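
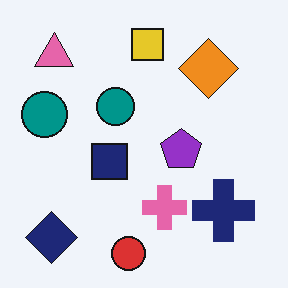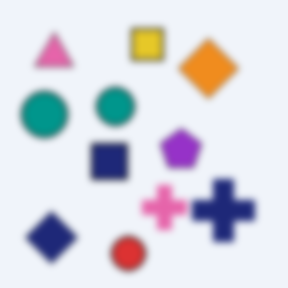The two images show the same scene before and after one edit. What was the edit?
This is the original image noticeably gaussian-blurred.

Shape edges and outlines are uniformly softened across the whole image.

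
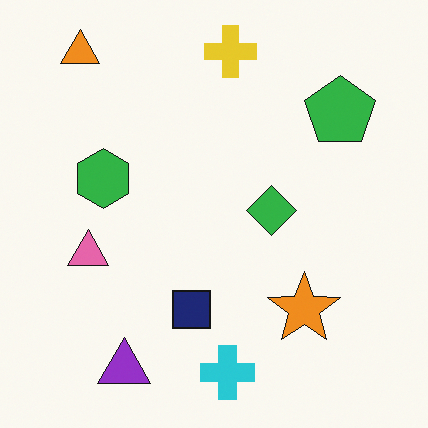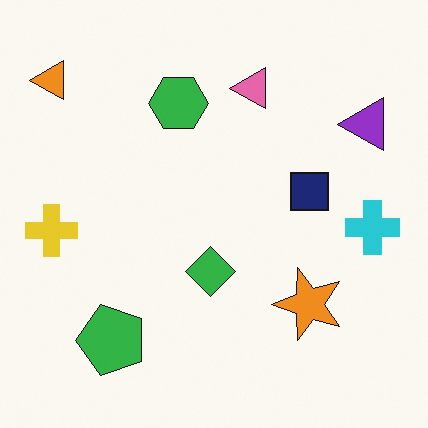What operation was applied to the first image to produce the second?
The transformation is: transposed (reflected across the top-left ↔ bottom-right diagonal).

Shapes have swapped their row and column positions — what was in the top-right is now in the bottom-left — a diagonal reflection.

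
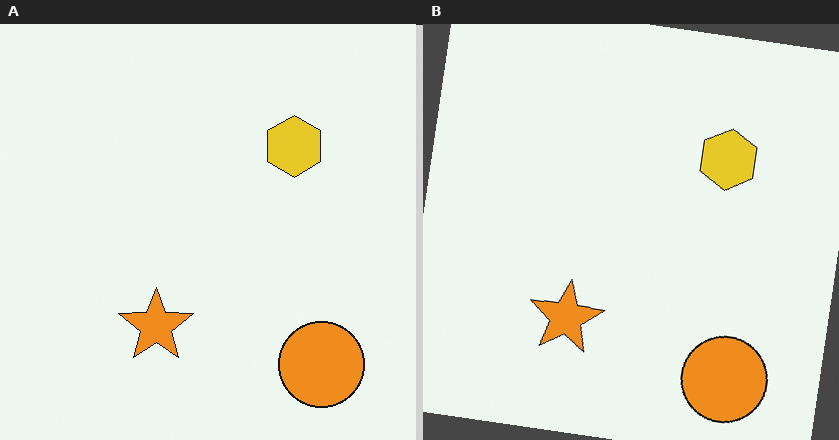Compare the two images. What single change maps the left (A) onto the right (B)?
This is the original image rotated clockwise by a slight angle.

Every shape is tilted by the same angle and the image corners show triangular fill wedges — a whole-image rotation by a non-right angle.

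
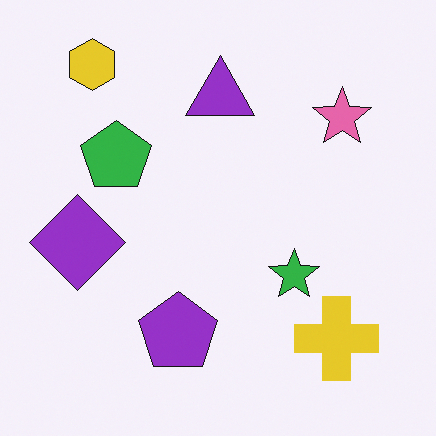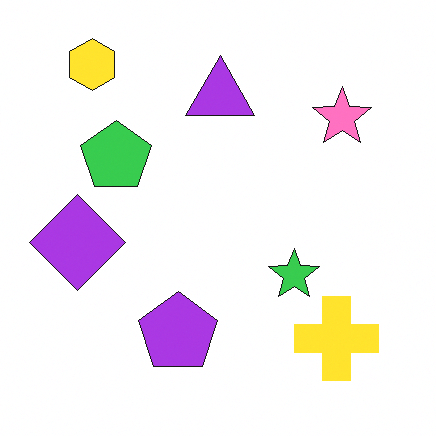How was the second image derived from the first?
This is the original image brightened a little.

Every pixel — background and shapes alike — is uniformly brightened.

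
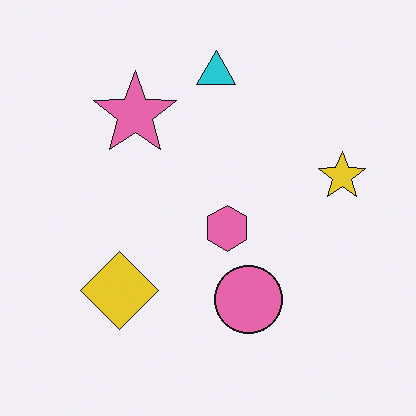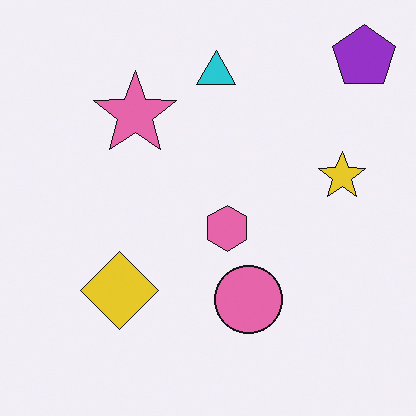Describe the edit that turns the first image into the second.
It was overlaid with an additional purple pentagon.

A purple pentagon appears in the second image that is absent from the first.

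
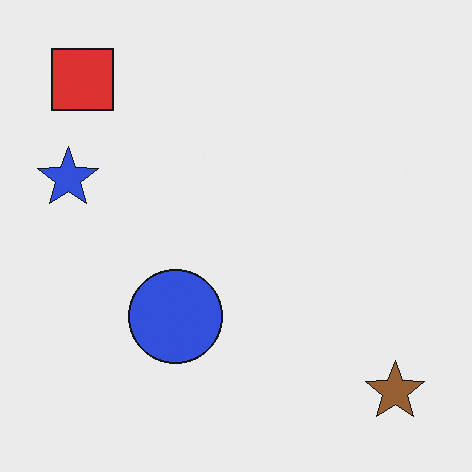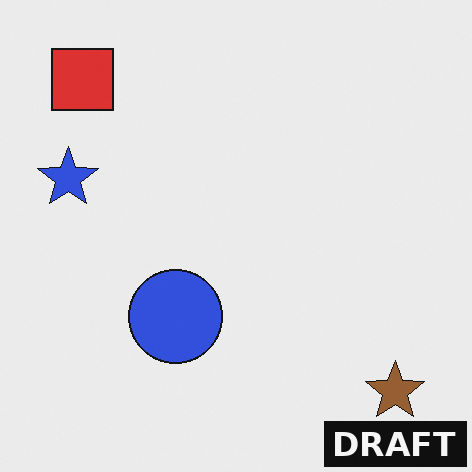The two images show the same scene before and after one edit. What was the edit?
Watermarked with the text "DRAFT" in the lower-right corner.

A dark label reading "DRAFT" appears in the lower-right corner.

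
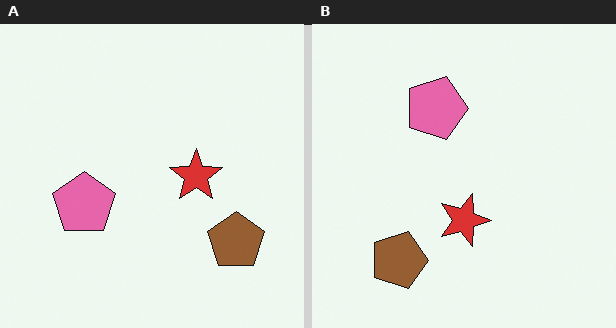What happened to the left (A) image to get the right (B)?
It was rotated 90° clockwise.

The brown pentagon sits in the bottom-right of the left (A) image and the bottom-left of the right (B) — consistent with a whole-image 90° clockwise rotation.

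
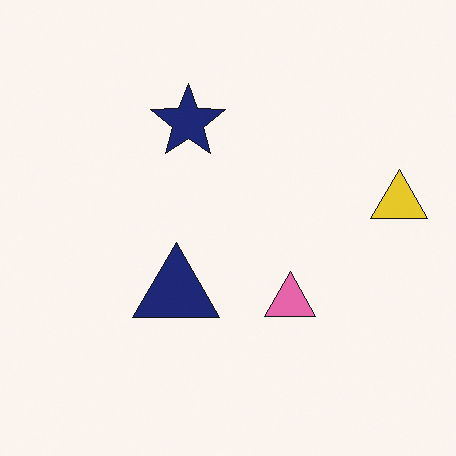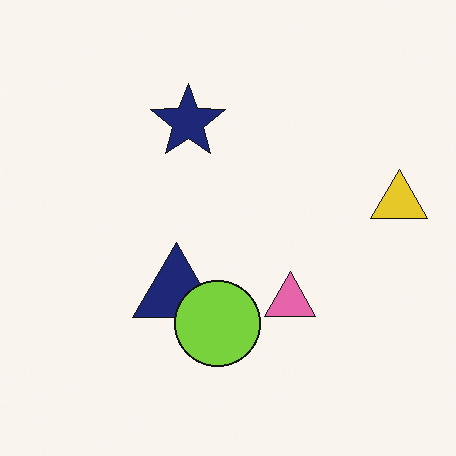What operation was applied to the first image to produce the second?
It was overlaid with an additional lime circle.

A lime circle appears in the second image that is absent from the first.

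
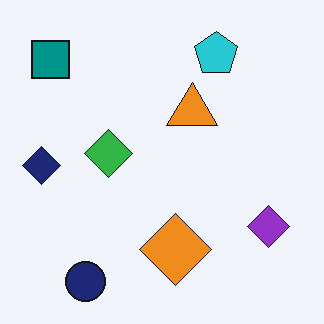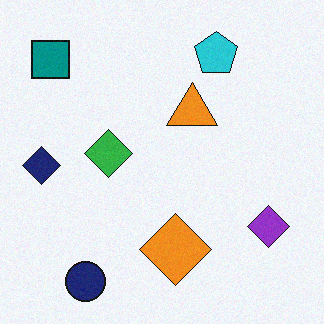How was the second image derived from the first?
Degraded with a light layer of grain.

Random speckle covers the whole image, including the flat background.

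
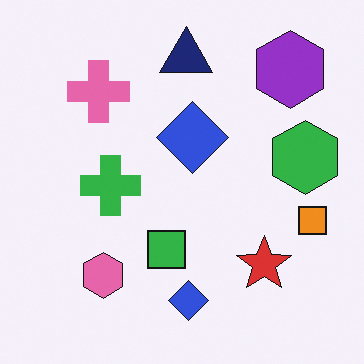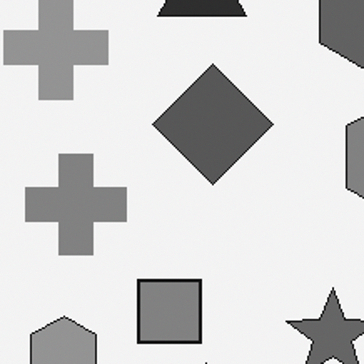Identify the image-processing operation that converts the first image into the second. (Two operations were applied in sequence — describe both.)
This is the original image converted to grayscale, then cropped tightly and scaled back up.

All color is removed — every shape is now a shade of grey. The visible shapes are larger and the field of view is narrower; shapes near the original edges may be partly or wholly outside the frame — a crop-and-rescale.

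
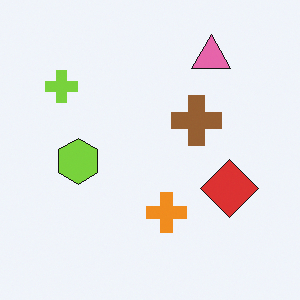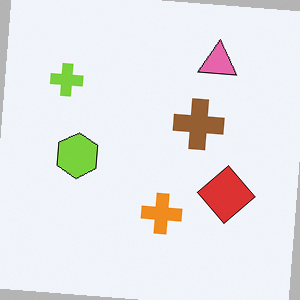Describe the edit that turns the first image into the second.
The transformation is: rotated clockwise by a few degrees.

Every shape is tilted by the same angle and the image corners show triangular fill wedges — a whole-image rotation by a non-right angle.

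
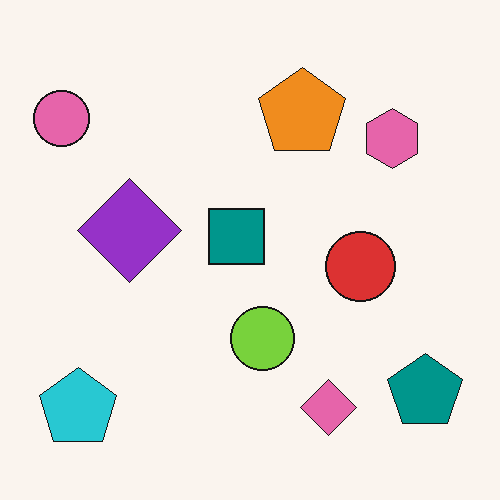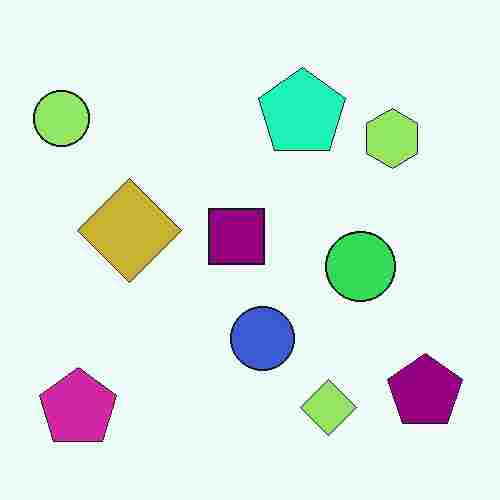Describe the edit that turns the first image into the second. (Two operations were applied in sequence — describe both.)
The transformation is: hue-shifted noticeably, then degraded with heavy JPEG compression.

Every shape's color has rotated by the same amount around the hue wheel — a uniform hue shift. Blocky 8×8 compression artifacts appear around shape edges and the flat background shows ringing — characteristic JPEG degradation.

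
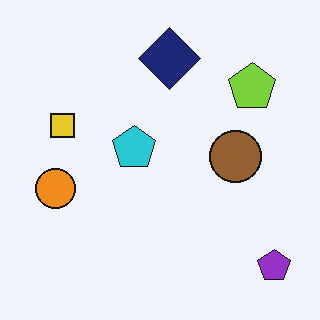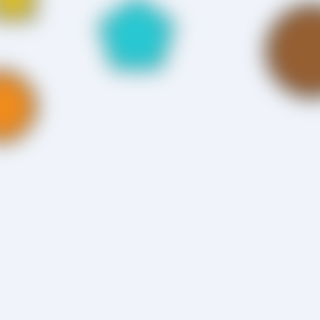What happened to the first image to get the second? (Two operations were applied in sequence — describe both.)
The image was strongly gaussian-blurred, then cropped to a noticeably smaller region and rescaled.

Shape edges and outlines are uniformly softened across the whole image. The visible shapes are larger and the field of view is narrower; shapes near the original edges may be partly or wholly outside the frame — a crop-and-rescale.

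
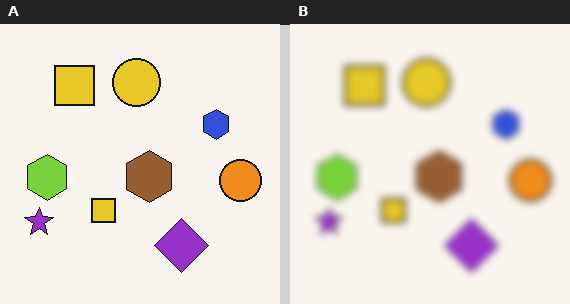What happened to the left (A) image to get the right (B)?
This is the original image noticeably gaussian-blurred.

Shape edges and outlines are uniformly softened across the whole image.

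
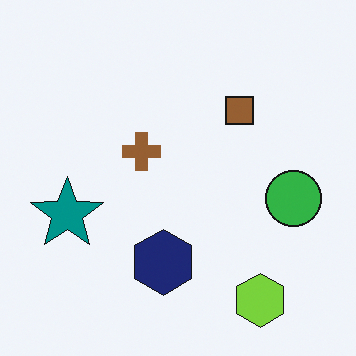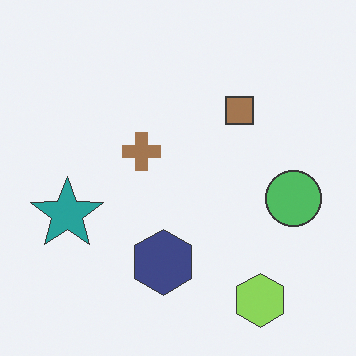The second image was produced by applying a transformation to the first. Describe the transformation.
It was given slightly reduced contrast.

Tones are pushed toward mid-grey across the whole image — a global contrast change.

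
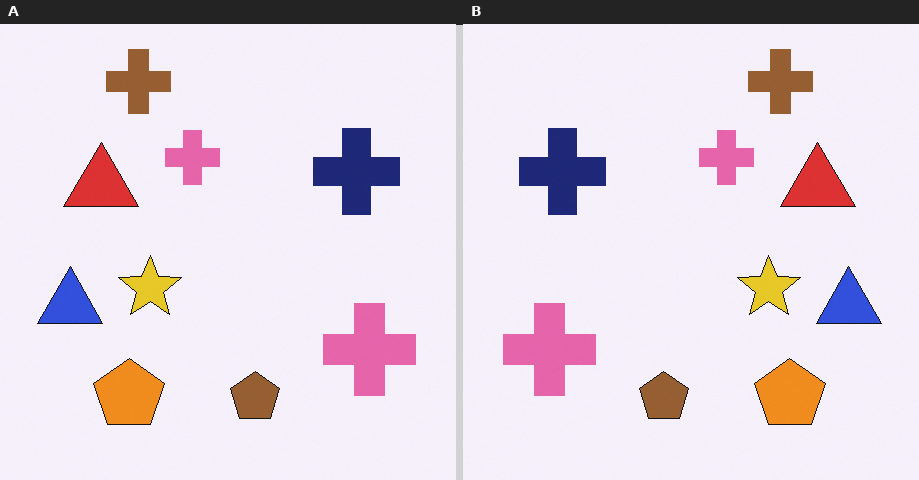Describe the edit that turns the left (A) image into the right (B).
The image was flipped horizontally (left ↔ right).

The blue triangle is in the left of the left (A) image and the right of the right (B) — shapes on opposite sides of the vertical midline have swapped in a mirror flip.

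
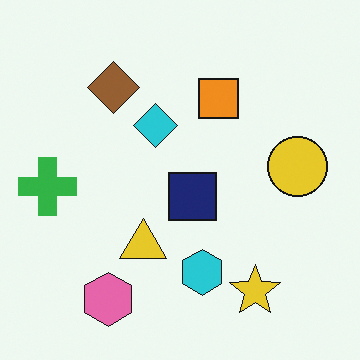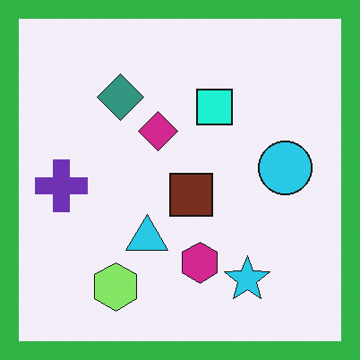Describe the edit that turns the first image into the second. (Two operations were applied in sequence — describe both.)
The image was hue-shifted noticeably, then framed with a green border.

Every shape's color has rotated by the same amount around the hue wheel — a uniform hue shift. A solid green frame runs around the edge of the second image, with the content slightly shrunk inside it.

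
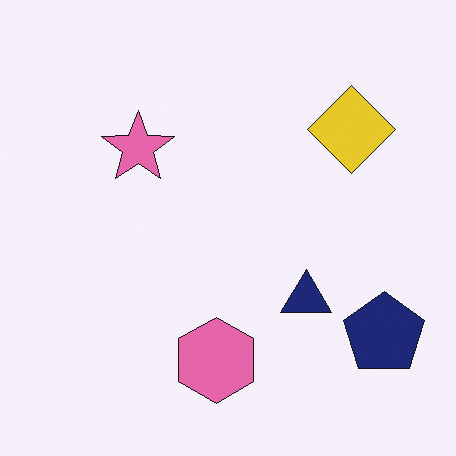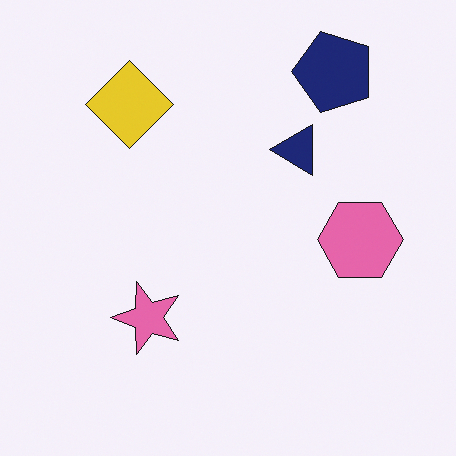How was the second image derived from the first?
This is the original image rotated 90° counter-clockwise.

The navy pentagon sits in the bottom-right of the first image and the top-right of the second — consistent with a whole-image 90° counter-clockwise rotation.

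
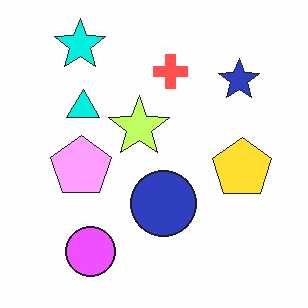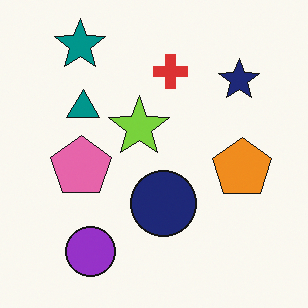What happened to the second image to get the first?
Substantially brightened.

Every pixel — background and shapes alike — is uniformly brightened.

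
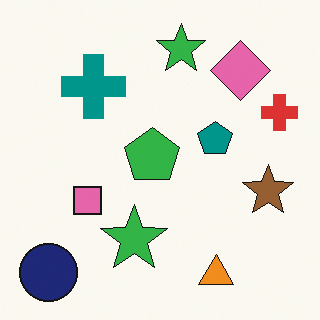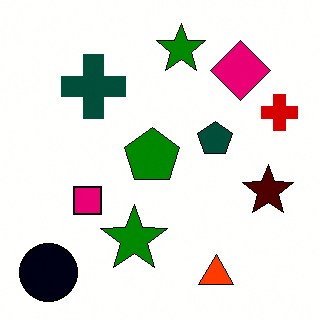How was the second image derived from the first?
The second image is the first given much higher contrast.

Tones are pushed away from mid-grey across the whole image — a global contrast change.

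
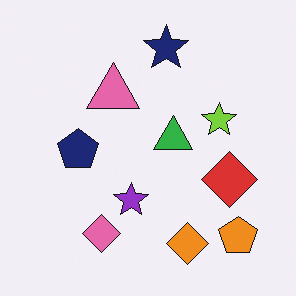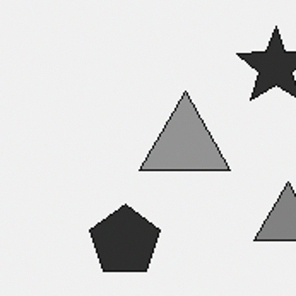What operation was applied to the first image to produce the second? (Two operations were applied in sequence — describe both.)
The second image is the first cropped tightly and scaled back up, then converted to grayscale.

The visible shapes are larger and the field of view is narrower; shapes near the original edges may be partly or wholly outside the frame — a crop-and-rescale. All color is removed — every shape is now a shade of grey.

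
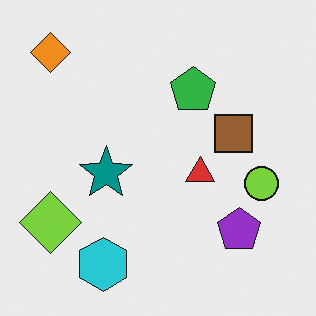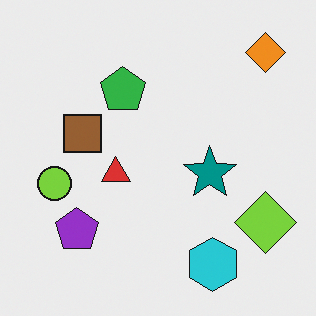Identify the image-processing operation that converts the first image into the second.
The image was flipped horizontally (left ↔ right).

The orange diamond is in the top-left of the first image and the top-right of the second — shapes on opposite sides of the vertical midline have swapped in a mirror flip.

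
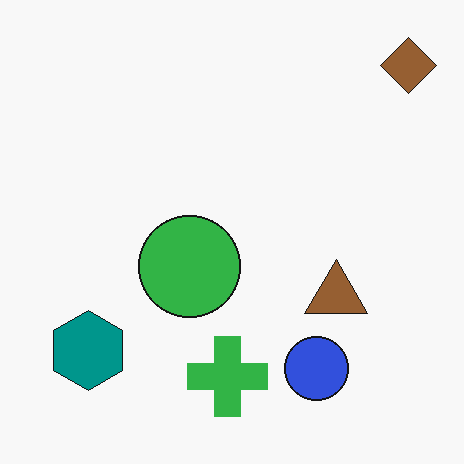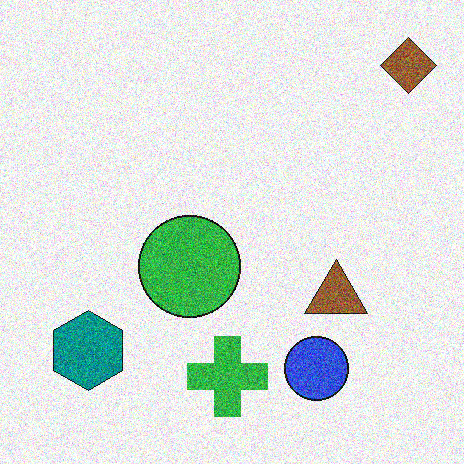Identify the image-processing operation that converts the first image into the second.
The transformation is: degraded with heavy additive noise.

Random speckle covers the whole image, including the flat background.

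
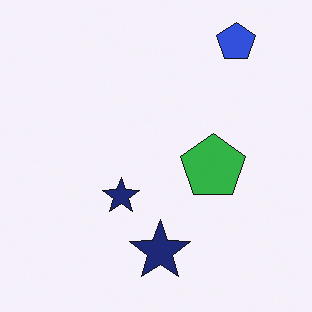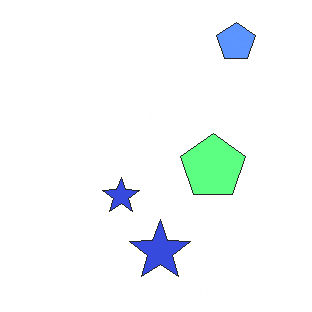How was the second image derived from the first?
Noticeably brightened.

Every pixel — background and shapes alike — is uniformly brightened.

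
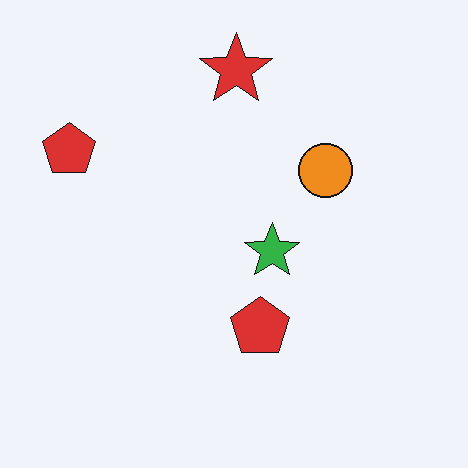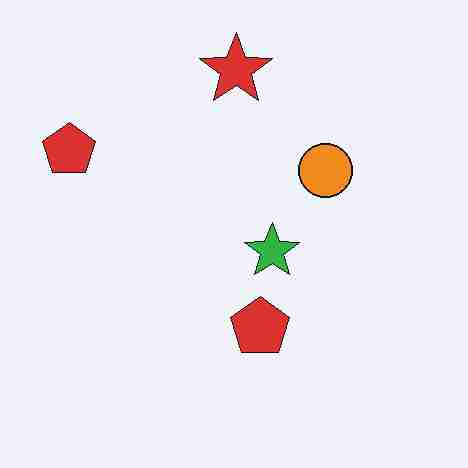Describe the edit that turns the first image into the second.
The second image is the first heavily JPEG-compressed with obvious blocking artifacts.

Blocky 8×8 compression artifacts appear around shape edges and the flat background shows ringing — characteristic JPEG degradation.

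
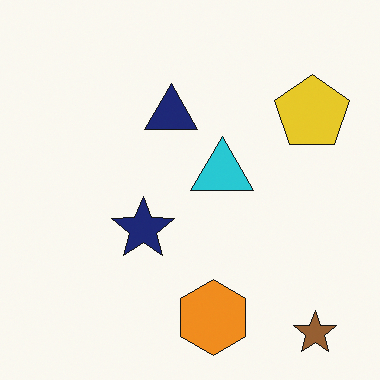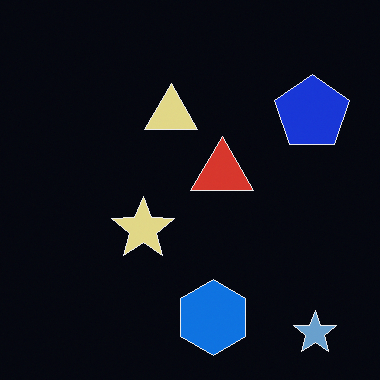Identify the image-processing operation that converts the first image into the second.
The image was color-inverted (negative).

The light background has become dark and every shape's color is its complement — a photographic negative.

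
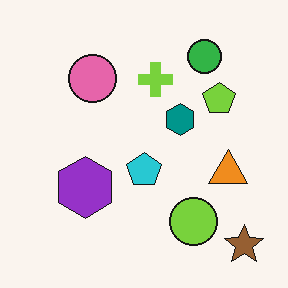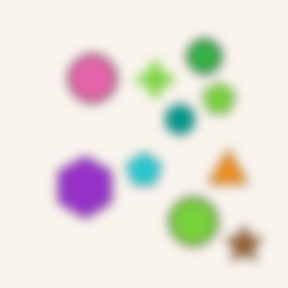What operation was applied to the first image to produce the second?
It was heavily blurred.

Shape edges and outlines are uniformly softened across the whole image.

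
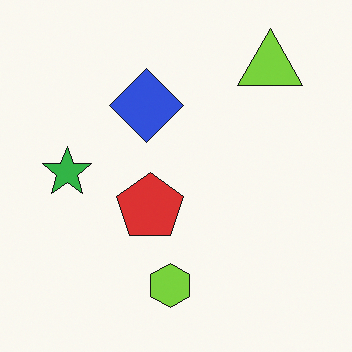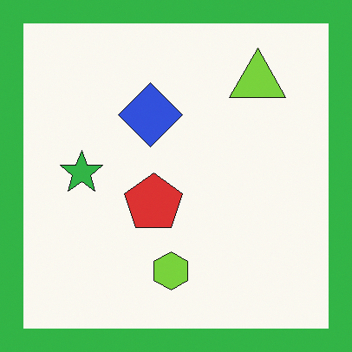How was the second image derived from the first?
The image was framed with a green border.

A solid green frame runs around the edge of the second image, with the content slightly shrunk inside it.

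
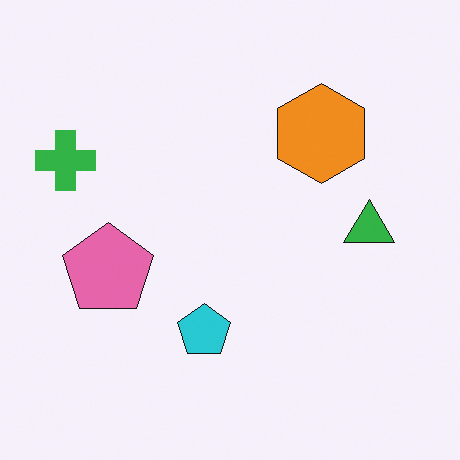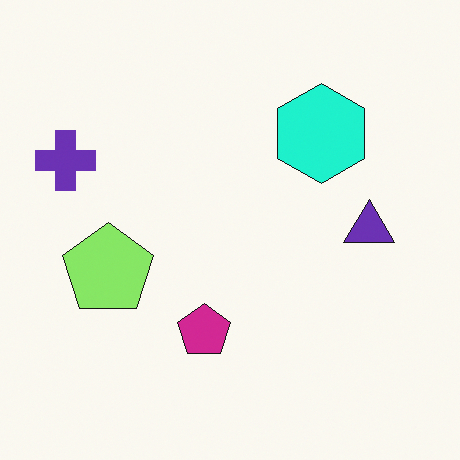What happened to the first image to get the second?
The image was hue-shifted through roughly a third of the color wheel.

Every shape's color has rotated by the same amount around the hue wheel — a uniform hue shift.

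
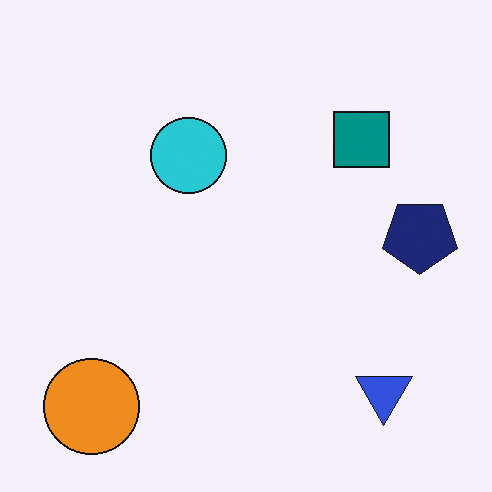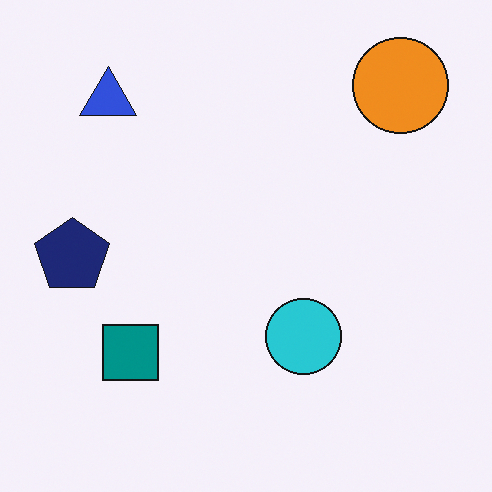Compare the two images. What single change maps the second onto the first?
It was rotated 180°.

The orange circle sits in the top-right of the second image and the bottom-left of the first — consistent with a whole-image 180° rotation.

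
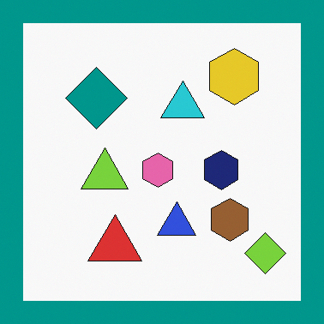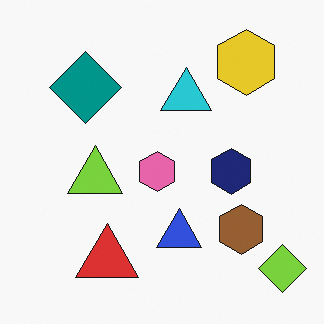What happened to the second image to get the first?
It was framed with a teal border.

A solid teal frame runs around the edge of the first image, with the content slightly shrunk inside it.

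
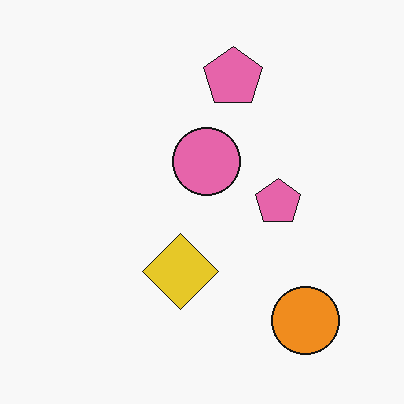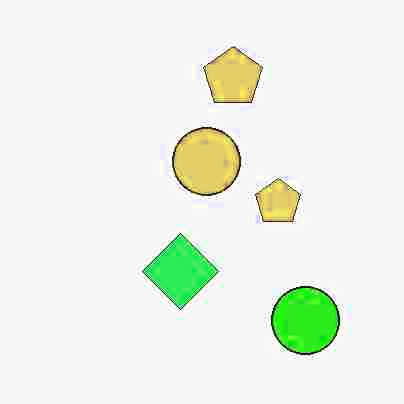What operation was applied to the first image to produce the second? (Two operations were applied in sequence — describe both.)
The transformation is: heavily JPEG-compressed with obvious blocking artifacts, then hue-shifted by a moderate amount.

Blocky 8×8 compression artifacts appear around shape edges and the flat background shows ringing — characteristic JPEG degradation. Every shape's color has rotated by the same amount around the hue wheel — a uniform hue shift.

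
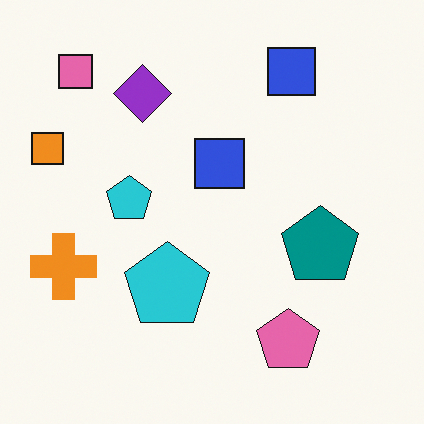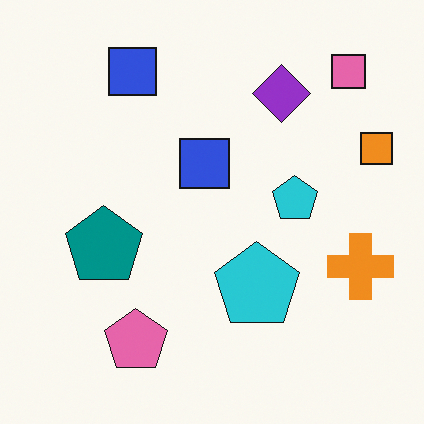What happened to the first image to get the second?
The transformation is: flipped horizontally (left ↔ right).

The orange square is in the left of the first image and the right of the second — shapes on opposite sides of the vertical midline have swapped in a mirror flip.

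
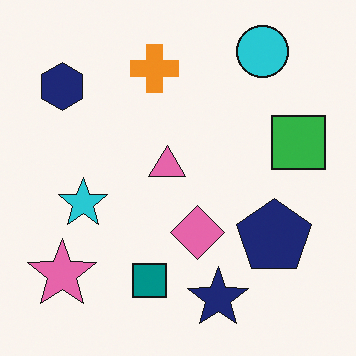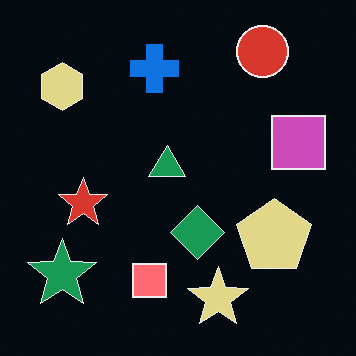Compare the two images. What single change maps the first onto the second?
The image was color-inverted (negative).

The light background has become dark and every shape's color is its complement — a photographic negative.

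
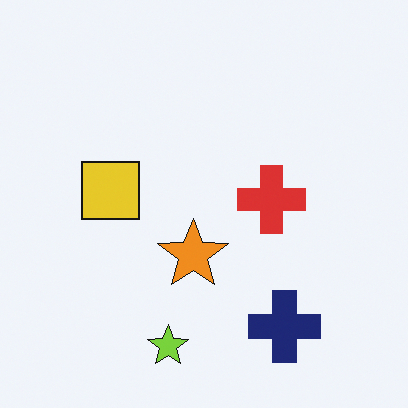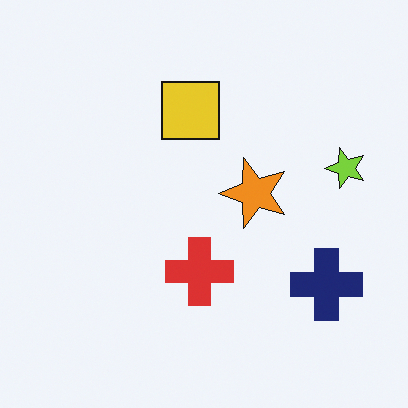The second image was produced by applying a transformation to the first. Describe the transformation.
It was transposed (reflected across the top-left ↔ bottom-right diagonal).

Shapes have swapped their row and column positions — what was in the top-right is now in the bottom-left — a diagonal reflection.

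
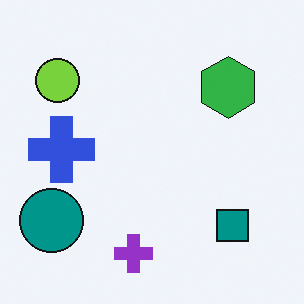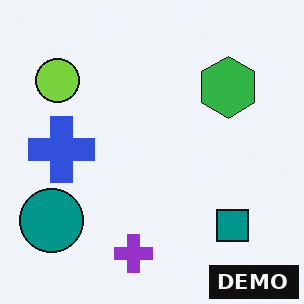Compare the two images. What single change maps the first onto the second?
This is the original image watermarked with the text "DEMO" in the lower-right corner.

A dark label reading "DEMO" appears in the lower-right corner.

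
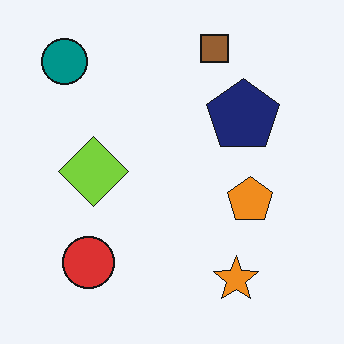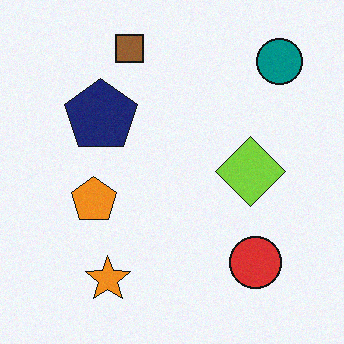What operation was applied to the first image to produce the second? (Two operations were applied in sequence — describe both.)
It was degraded with a light layer of grain, then flipped horizontally (left ↔ right).

Random speckle covers the whole image, including the flat background. The teal circle is in the top-left of the first image and the top-right of the second — shapes on opposite sides of the vertical midline have swapped in a mirror flip.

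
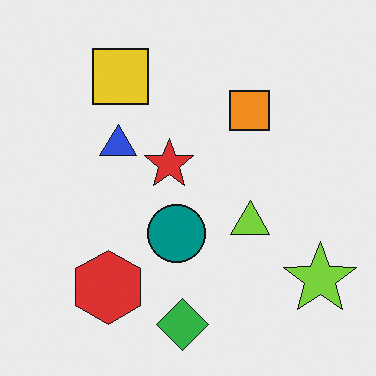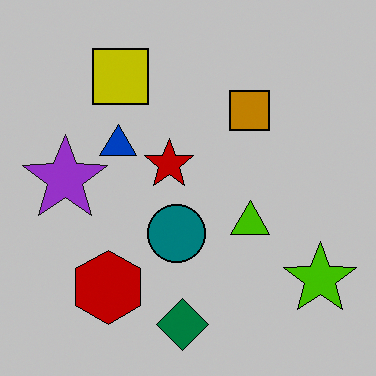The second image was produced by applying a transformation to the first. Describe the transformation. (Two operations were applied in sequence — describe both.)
Heavily posterized to just a handful of flat colors, then overlaid with an additional purple star.

Each flat color has snapped to a coarser quantized level — most visibly, the near-white background has dropped to a flat grey. A purple star appears in the second image that is absent from the first.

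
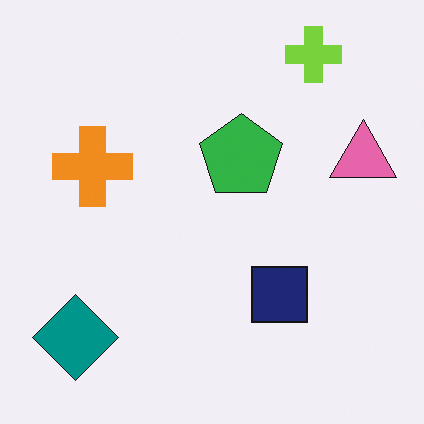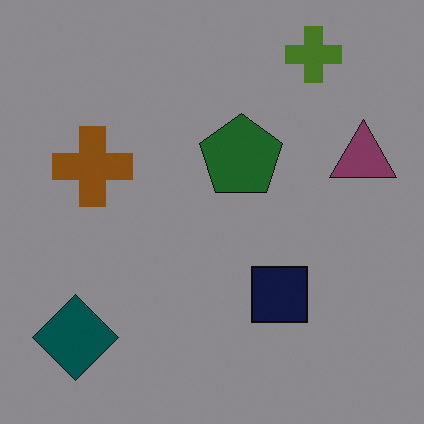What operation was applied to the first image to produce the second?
Substantially darkened.

Every pixel — background and shapes alike — is uniformly darkened.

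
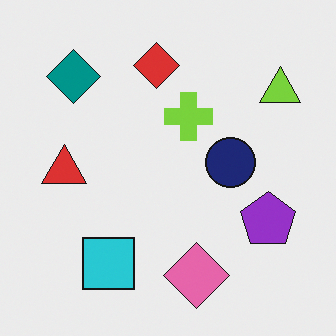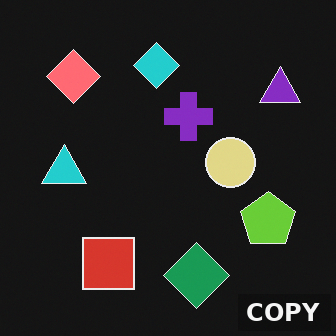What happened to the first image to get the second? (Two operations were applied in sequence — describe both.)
The second image is the first color-inverted (negative), then watermarked with the text "COPY" in the lower-right corner.

The light background has become dark and every shape's color is its complement — a photographic negative. A dark label reading "COPY" appears in the lower-right corner.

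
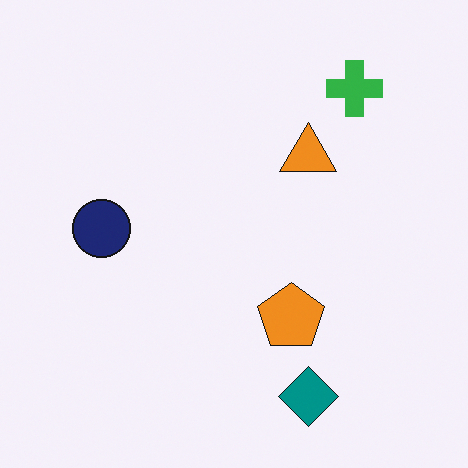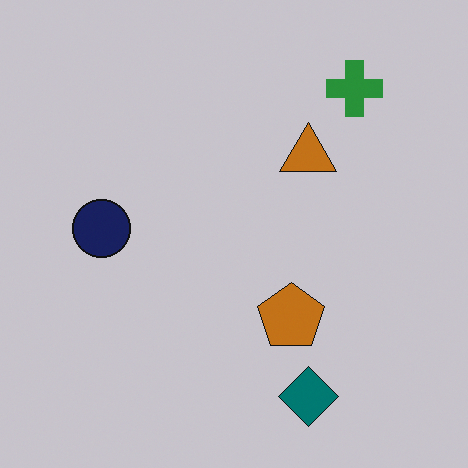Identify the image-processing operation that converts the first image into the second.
The second image is the first slightly darkened.

Every pixel — background and shapes alike — is uniformly darkened.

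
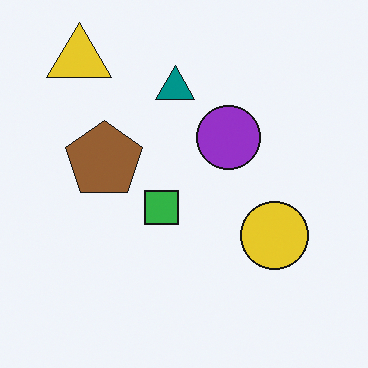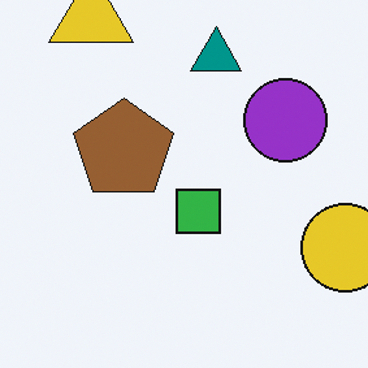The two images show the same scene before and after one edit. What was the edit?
It was cropped slightly and scaled back up.

The visible shapes are larger and the field of view is narrower; shapes near the original edges may be partly or wholly outside the frame — a crop-and-rescale.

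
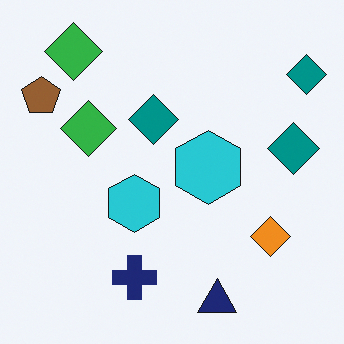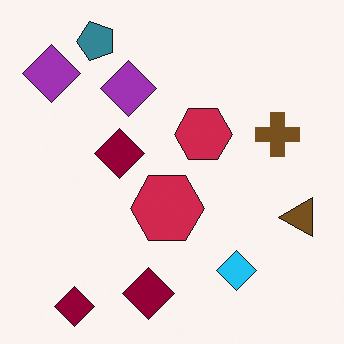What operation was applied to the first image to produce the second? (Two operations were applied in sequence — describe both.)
The second image is the first transposed (reflected across the top-left ↔ bottom-right diagonal), then hue-shifted by a large amount.

Shapes have swapped their row and column positions — what was in the top-right is now in the bottom-left — a diagonal reflection. Every shape's color has rotated by the same amount around the hue wheel — a uniform hue shift.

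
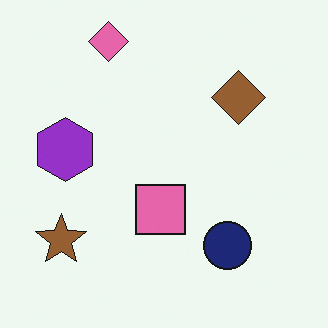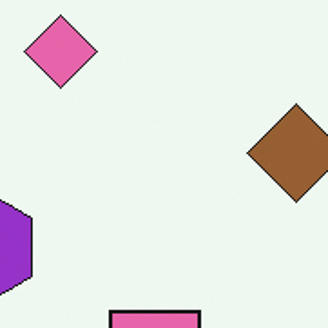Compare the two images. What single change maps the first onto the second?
The image was cropped to a noticeably smaller region and rescaled.

The visible shapes are larger and the field of view is narrower; shapes near the original edges may be partly or wholly outside the frame — a crop-and-rescale.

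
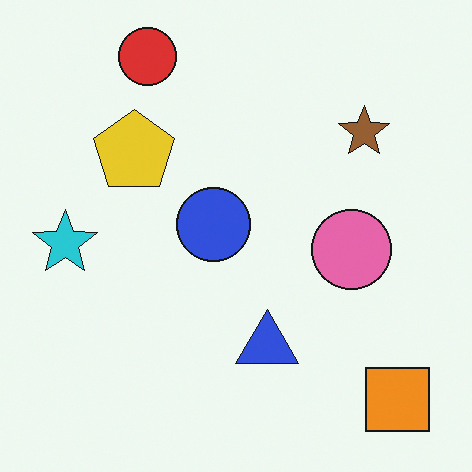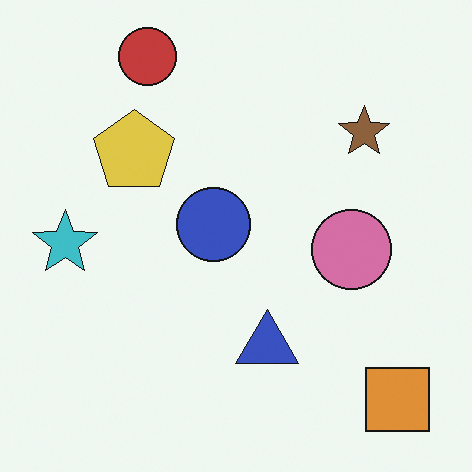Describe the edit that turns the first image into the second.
The second image is the first slightly desaturated.

All colors are more muted and greyish — a global saturation change.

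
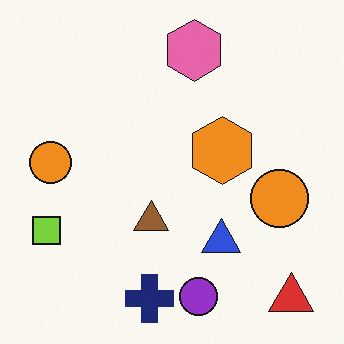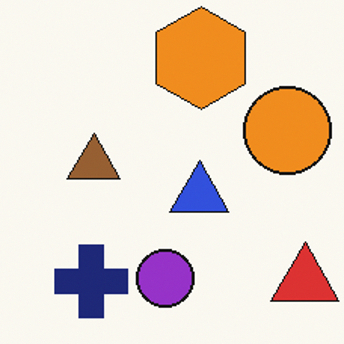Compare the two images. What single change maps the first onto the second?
It was cropped slightly and scaled back up.

The visible shapes are larger and the field of view is narrower; shapes near the original edges may be partly or wholly outside the frame — a crop-and-rescale.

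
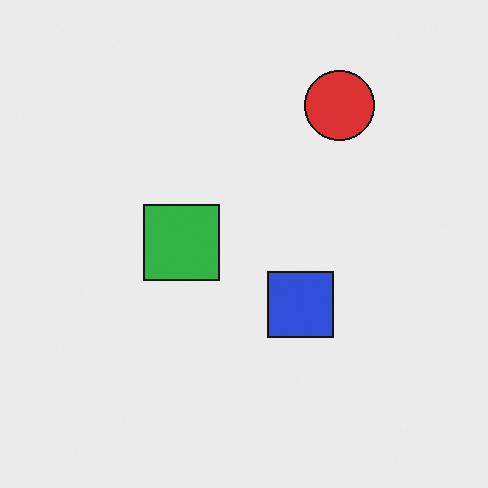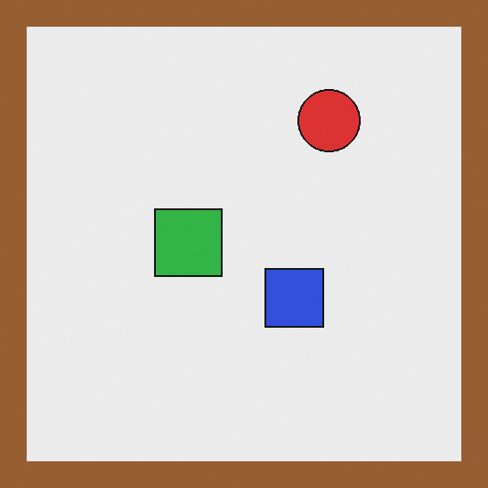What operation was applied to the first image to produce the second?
The image was framed with a brown border.

A solid brown frame runs around the edge of the second image, with the content slightly shrunk inside it.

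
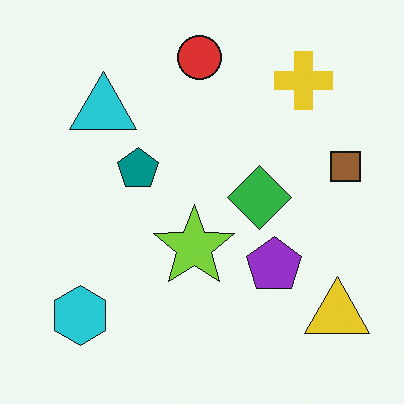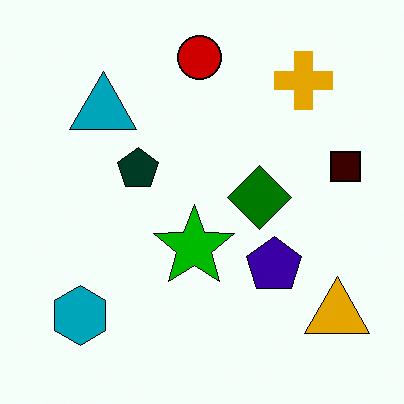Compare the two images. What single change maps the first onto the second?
It was boosted in contrast.

Tones are pushed away from mid-grey across the whole image — a global contrast change.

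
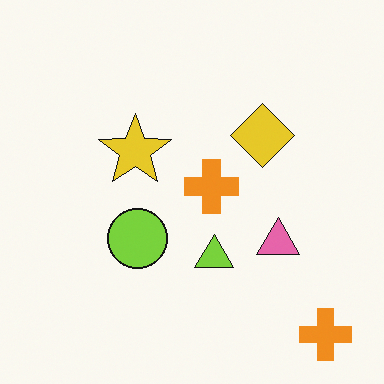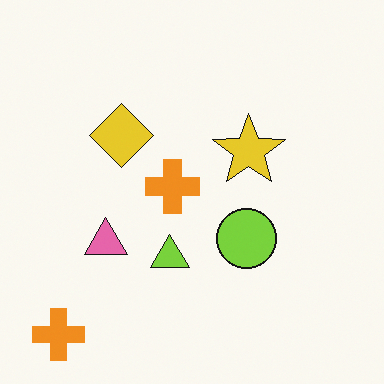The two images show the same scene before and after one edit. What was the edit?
Flipped horizontally (left ↔ right).

The pink triangle is in the right of the first image and the left of the second — shapes on opposite sides of the vertical midline have swapped in a mirror flip.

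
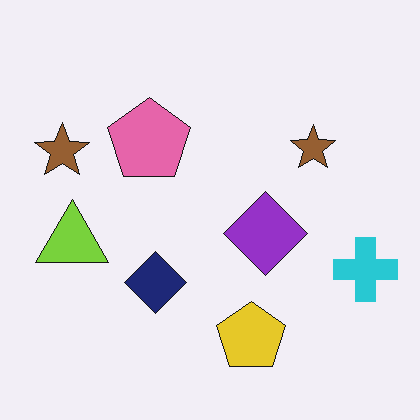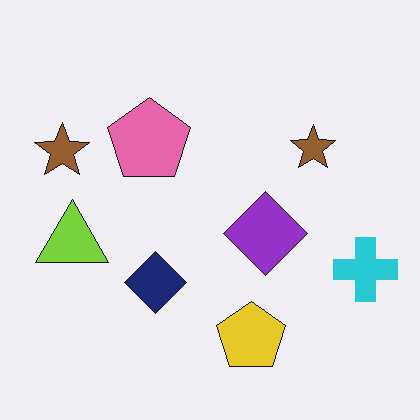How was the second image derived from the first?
It was JPEG-compressed with visible artifacts.

Blocky 8×8 compression artifacts appear around shape edges and the flat background shows ringing — characteristic JPEG degradation.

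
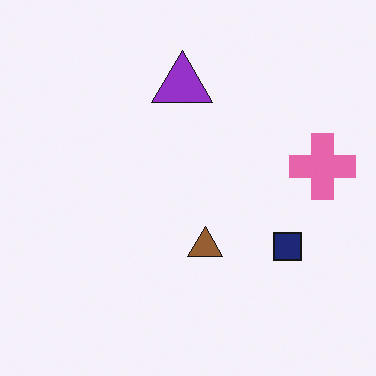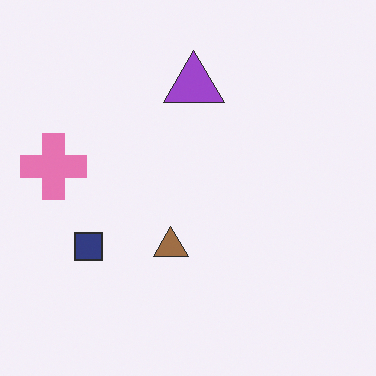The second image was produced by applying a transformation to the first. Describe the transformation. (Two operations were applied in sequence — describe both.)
The image was given slightly reduced contrast, then flipped horizontally (left ↔ right).

Tones are pushed toward mid-grey across the whole image — a global contrast change. The pink cross is in the right of the first image and the left of the second — shapes on opposite sides of the vertical midline have swapped in a mirror flip.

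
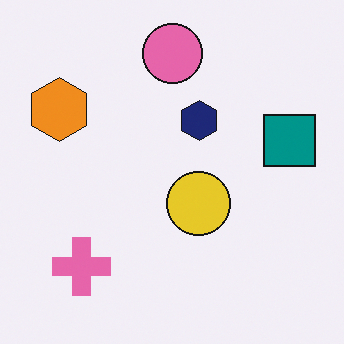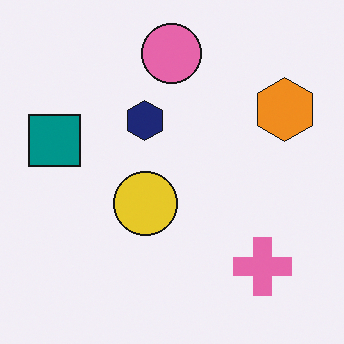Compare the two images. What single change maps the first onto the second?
Flipped horizontally (left ↔ right).

The teal square is in the right of the first image and the left of the second — shapes on opposite sides of the vertical midline have swapped in a mirror flip.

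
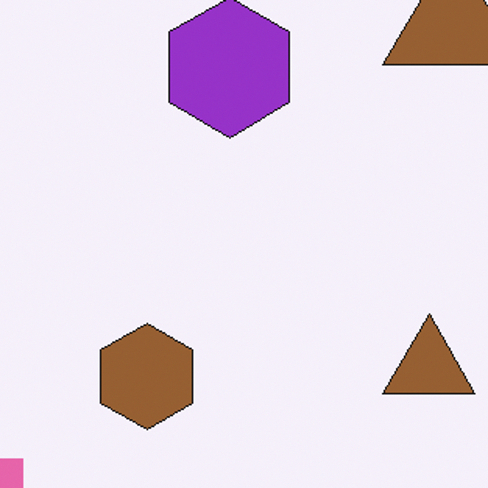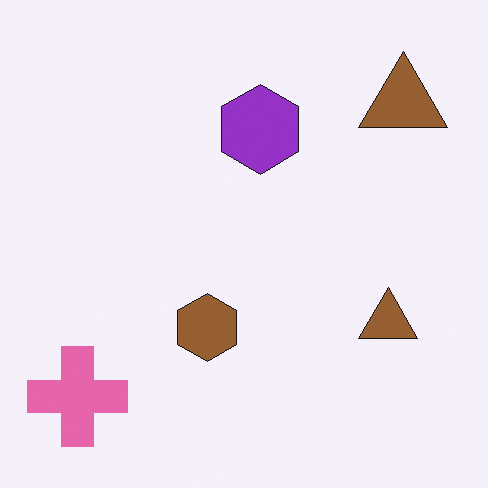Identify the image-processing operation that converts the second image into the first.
Cropped slightly and scaled back up.

The visible shapes are larger and the field of view is narrower; shapes near the original edges may be partly or wholly outside the frame — a crop-and-rescale.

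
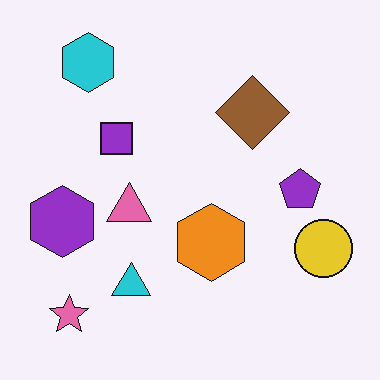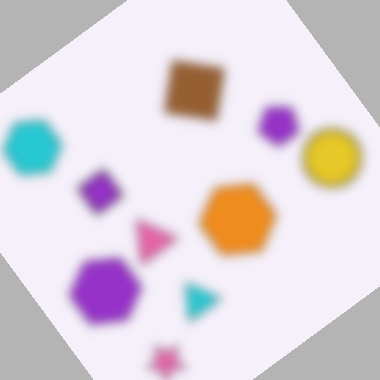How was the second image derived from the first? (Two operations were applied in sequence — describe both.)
The image was heavily blurred, then rotated counter-clockwise by a large amount — several tens of degrees.

Shape edges and outlines are uniformly softened across the whole image. Every shape is tilted by the same angle and the image corners show triangular fill wedges — a whole-image rotation by a non-right angle.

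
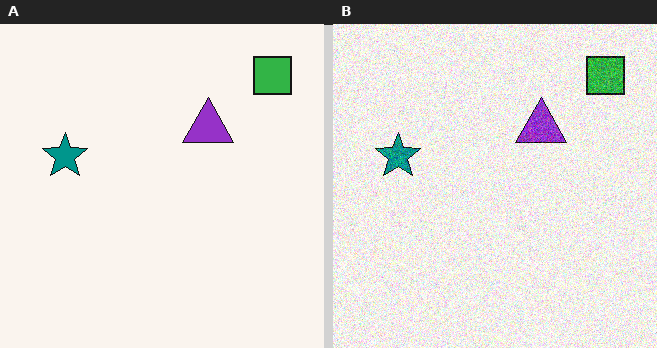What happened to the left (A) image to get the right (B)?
The right (B) image is the left (A) degraded with a thick layer of grain.

Random speckle covers the whole image, including the flat background.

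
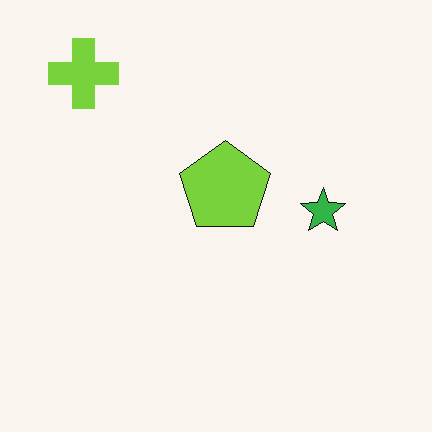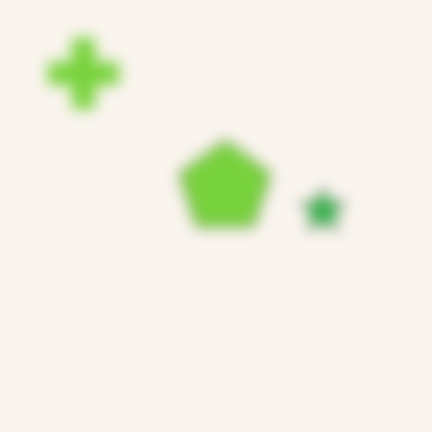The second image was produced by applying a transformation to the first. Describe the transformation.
The second image is the first strongly gaussian-blurred.

Shape edges and outlines are uniformly softened across the whole image.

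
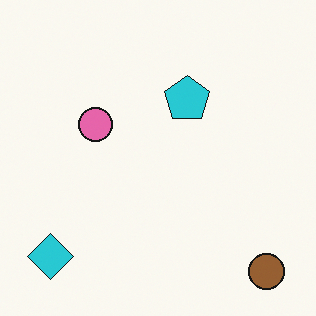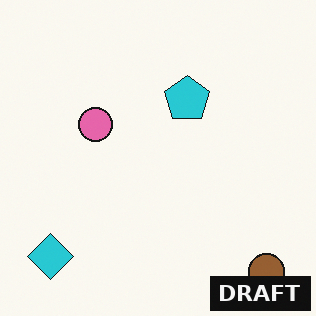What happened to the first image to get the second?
This is the original image watermarked with the text "DRAFT" in the lower-right corner.

A dark label reading "DRAFT" appears in the lower-right corner.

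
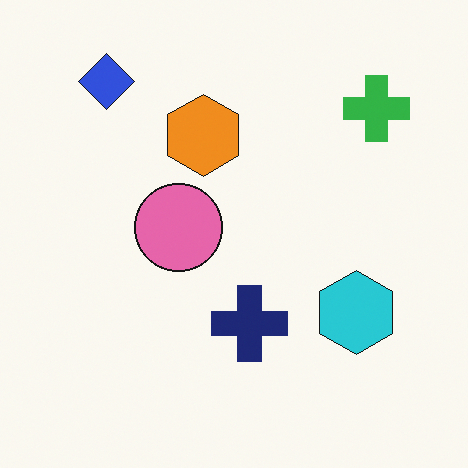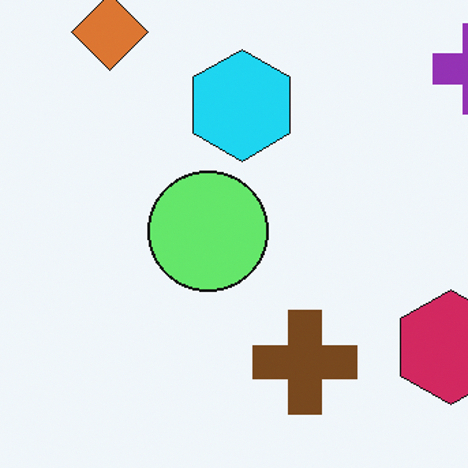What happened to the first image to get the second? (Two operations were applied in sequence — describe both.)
The transformation is: cropped to a modestly smaller region and rescaled, then hue-shifted through roughly half the color wheel.

The visible shapes are larger and the field of view is narrower; shapes near the original edges may be partly or wholly outside the frame — a crop-and-rescale. Every shape's color has rotated by the same amount around the hue wheel — a uniform hue shift.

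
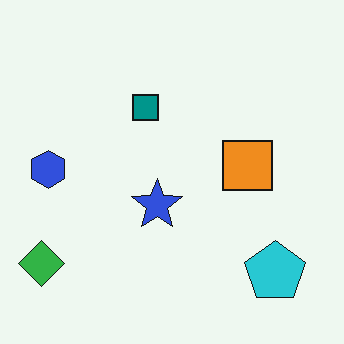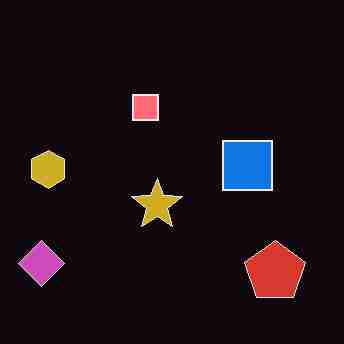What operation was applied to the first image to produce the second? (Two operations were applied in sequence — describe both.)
The transformation is: color-inverted (negative), then degraded with heavy JPEG compression.

The light background has become dark and every shape's color is its complement — a photographic negative. Blocky 8×8 compression artifacts appear around shape edges and the flat background shows ringing — characteristic JPEG degradation.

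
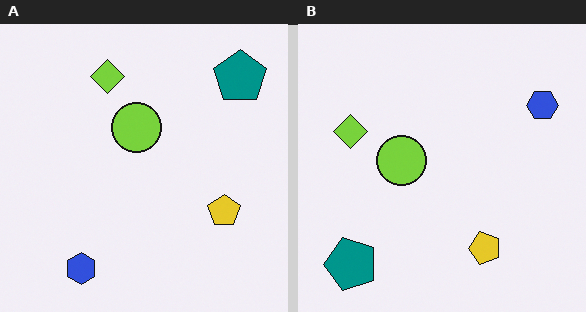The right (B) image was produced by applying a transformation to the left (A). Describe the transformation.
Transposed (reflected across the top-left ↔ bottom-right diagonal).

Shapes have swapped their row and column positions — what was in the top-right is now in the bottom-left — a diagonal reflection.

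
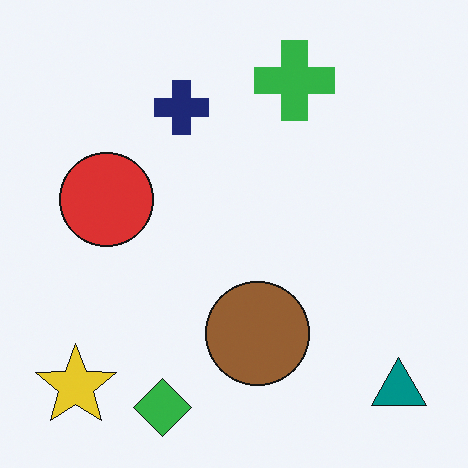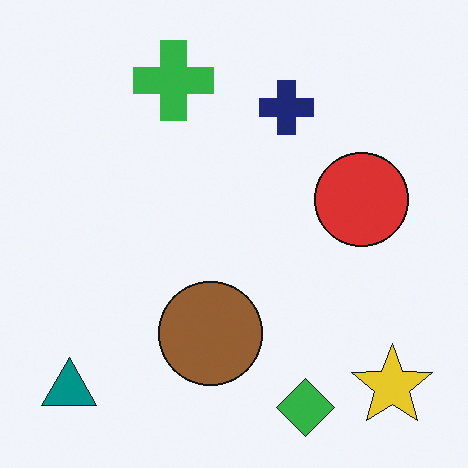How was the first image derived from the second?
The transformation is: flipped horizontally (left ↔ right).

The teal triangle is in the bottom-left of the second image and the bottom-right of the first — shapes on opposite sides of the vertical midline have swapped in a mirror flip.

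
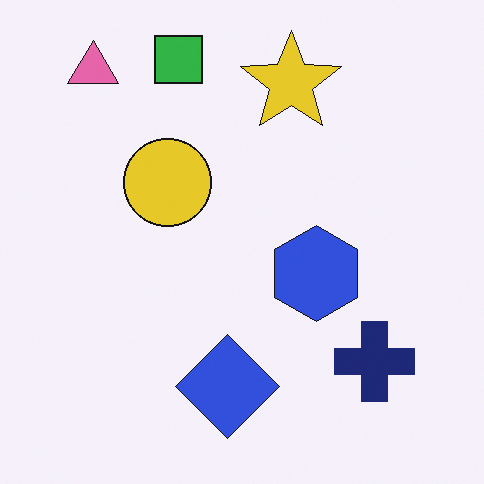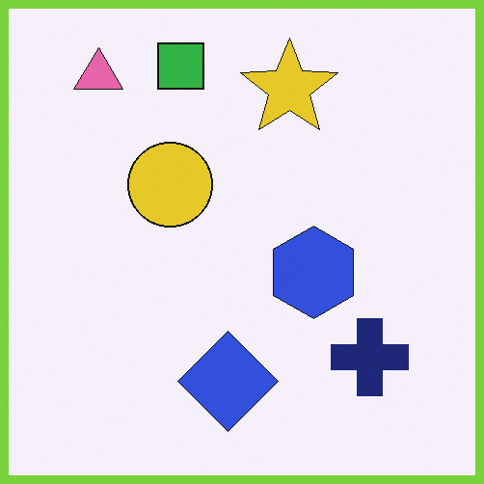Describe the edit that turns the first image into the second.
This is the original image framed with a lime border.

A solid lime frame runs around the edge of the second image, with the content slightly shrunk inside it.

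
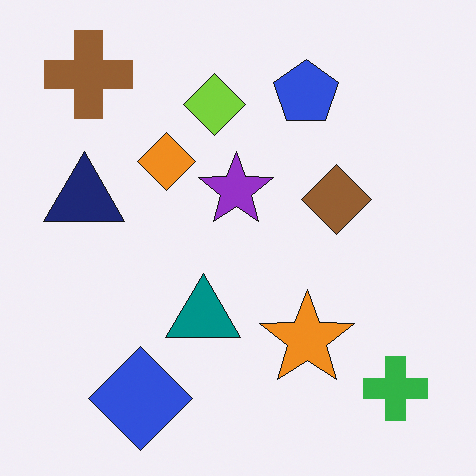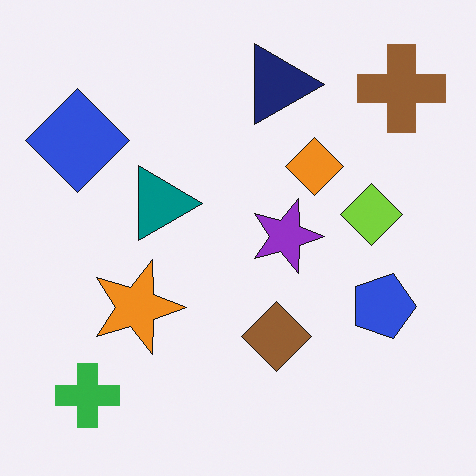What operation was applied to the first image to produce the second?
This is the original image rotated 90° clockwise.

The brown cross sits in the top-left of the first image and the top-right of the second — consistent with a whole-image 90° clockwise rotation.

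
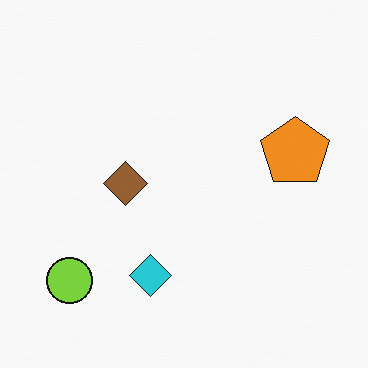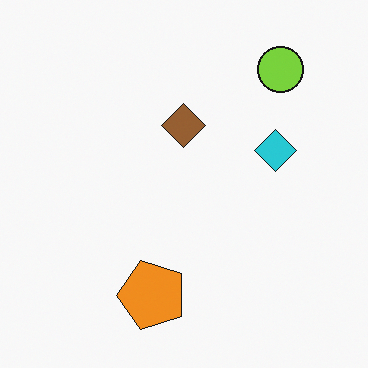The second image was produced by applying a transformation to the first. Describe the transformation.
The image was transposed (reflected across the top-left ↔ bottom-right diagonal).

Shapes have swapped their row and column positions — what was in the top-right is now in the bottom-left — a diagonal reflection.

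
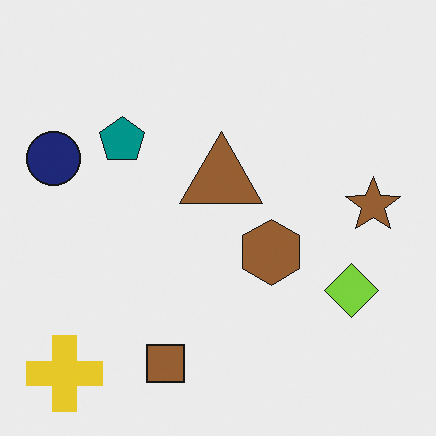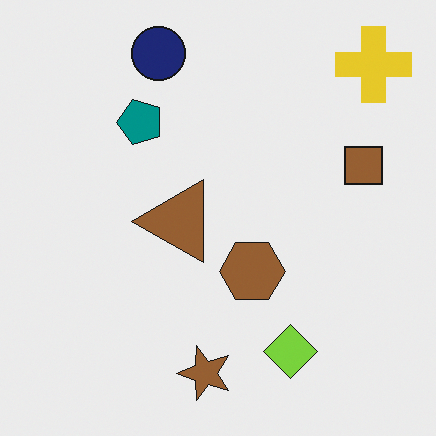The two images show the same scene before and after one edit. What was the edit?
The image was transposed (reflected across the top-left ↔ bottom-right diagonal).

Shapes have swapped their row and column positions — what was in the top-right is now in the bottom-left — a diagonal reflection.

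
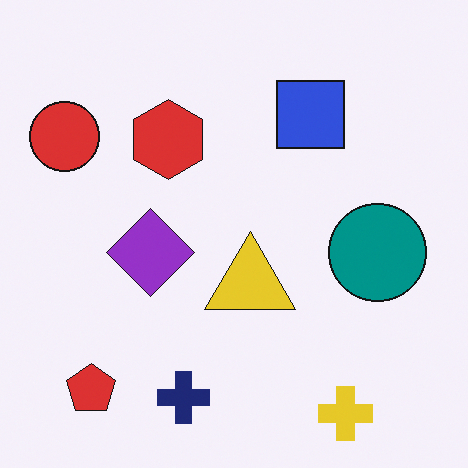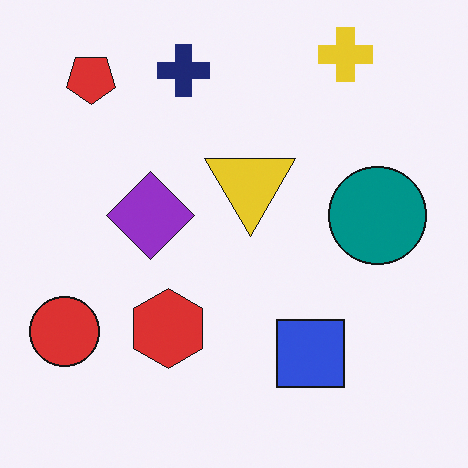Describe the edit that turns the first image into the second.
It was flipped vertically (top ↔ bottom).

The yellow cross is in the bottom-right of the first image and the top-right of the second — shapes on opposite sides of the horizontal midline have swapped in a mirror flip.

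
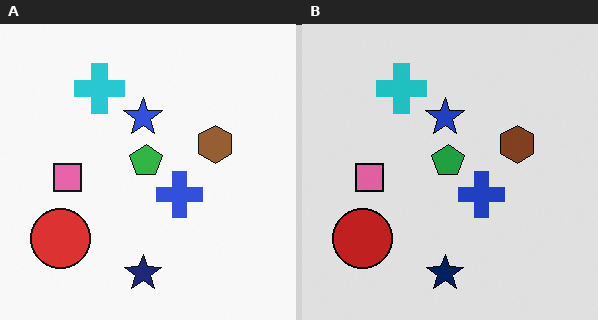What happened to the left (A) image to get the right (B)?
The right (B) image is the left (A) moderately posterized.

Each flat color has snapped to a coarser quantized level — most visibly, the near-white background has dropped to a flat grey.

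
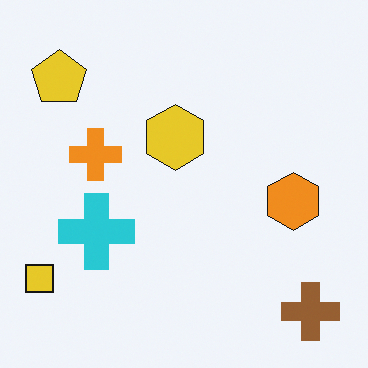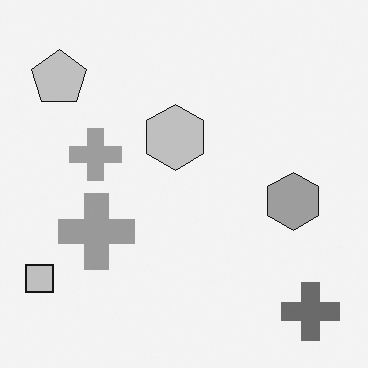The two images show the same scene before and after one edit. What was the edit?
This is the original image converted to grayscale.

All color is removed — every shape is now a shade of grey.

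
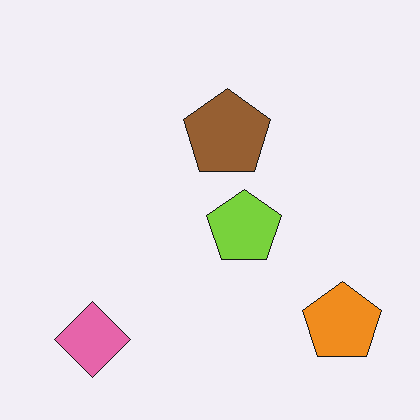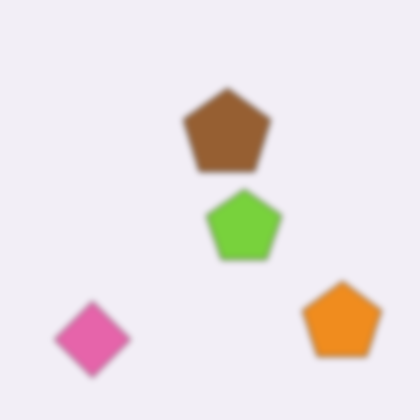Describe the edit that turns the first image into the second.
Noticeably gaussian-blurred.

Shape edges and outlines are uniformly softened across the whole image.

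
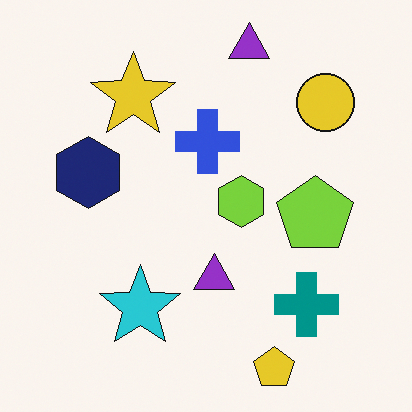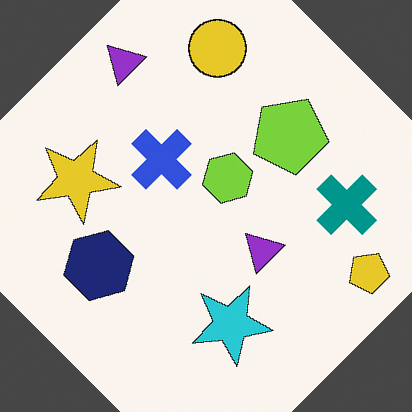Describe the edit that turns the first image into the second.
Rotated counter-clockwise by a large amount — several tens of degrees.

Every shape is tilted by the same angle and the image corners show triangular fill wedges — a whole-image rotation by a non-right angle.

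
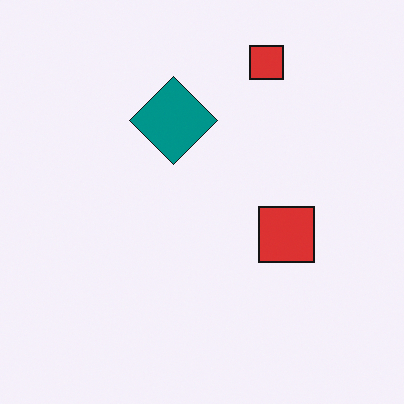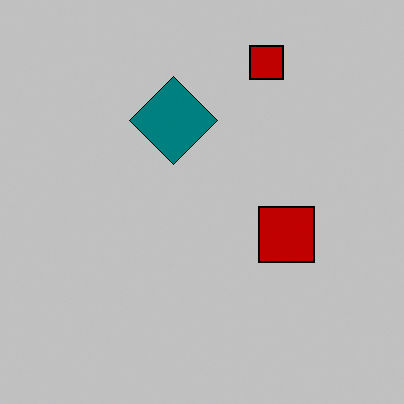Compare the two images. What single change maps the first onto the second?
The image was aggressively posterized.

Each flat color has snapped to a coarser quantized level — most visibly, the near-white background has dropped to a flat grey.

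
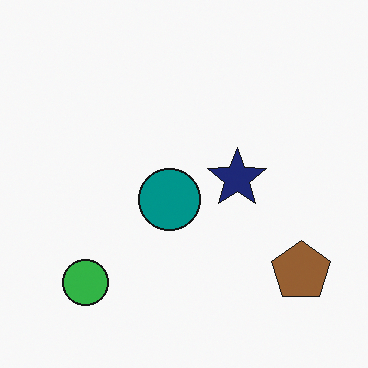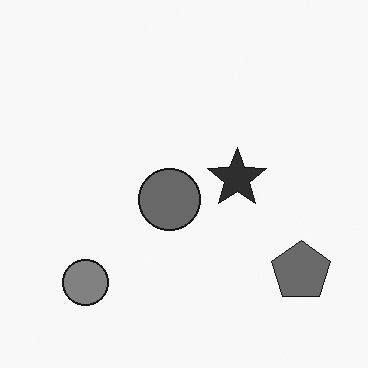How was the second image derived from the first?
It was converted to grayscale.

All color is removed — every shape is now a shade of grey.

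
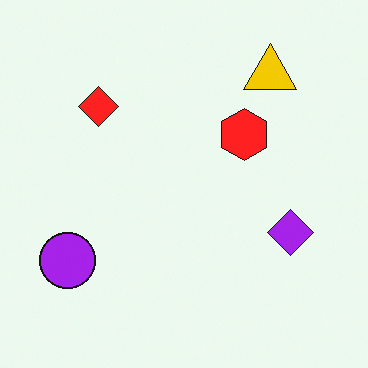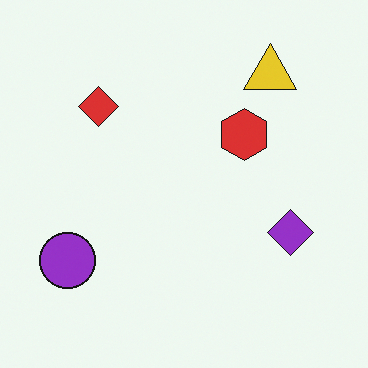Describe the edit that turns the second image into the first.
This is the original image slightly oversaturated.

All colors are more vivid — a global saturation change.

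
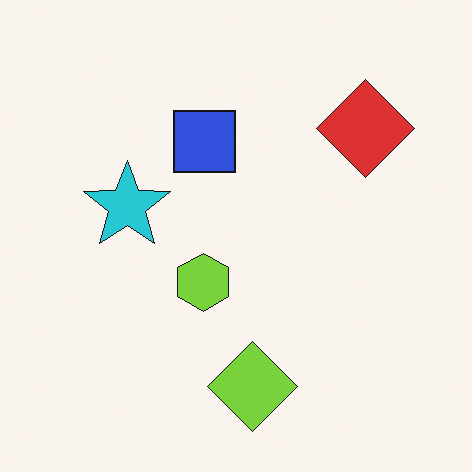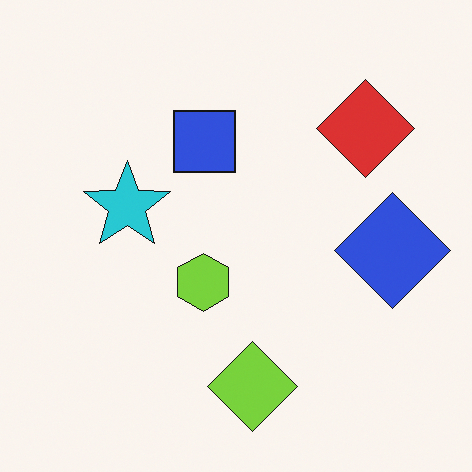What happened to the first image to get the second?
It was overlaid with an additional blue diamond.

A blue diamond appears in the second image that is absent from the first.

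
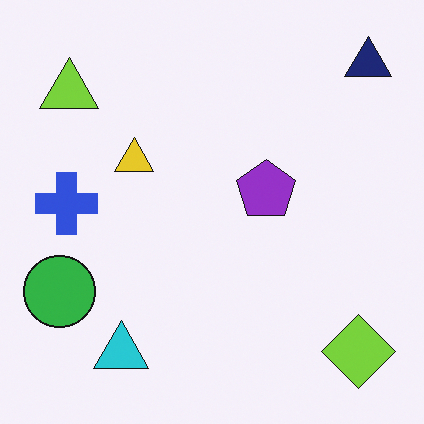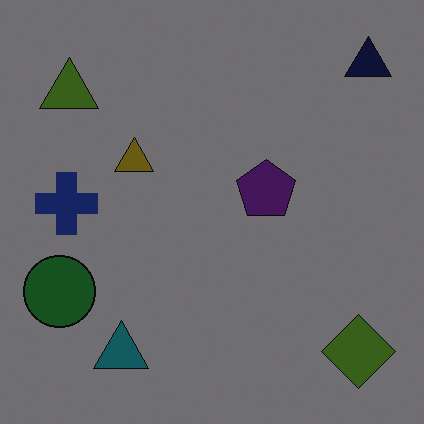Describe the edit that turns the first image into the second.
This is the original image darkened a lot.

Every pixel — background and shapes alike — is uniformly darkened.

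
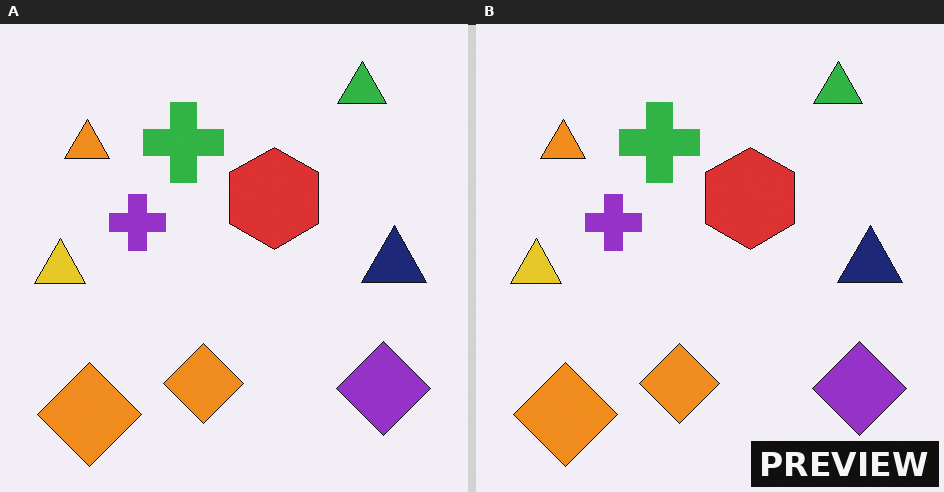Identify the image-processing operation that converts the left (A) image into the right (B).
This is the original image watermarked with the text "PREVIEW" in the lower-right corner.

A dark label reading "PREVIEW" appears in the lower-right corner.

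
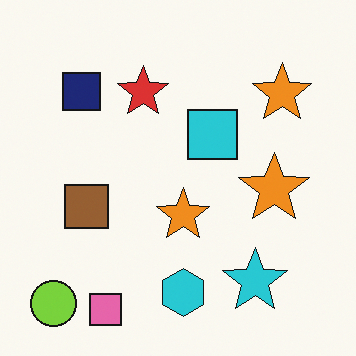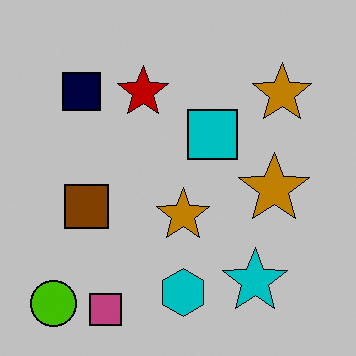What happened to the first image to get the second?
This is the original image aggressively posterized.

Each flat color has snapped to a coarser quantized level — most visibly, the near-white background has dropped to a flat grey.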